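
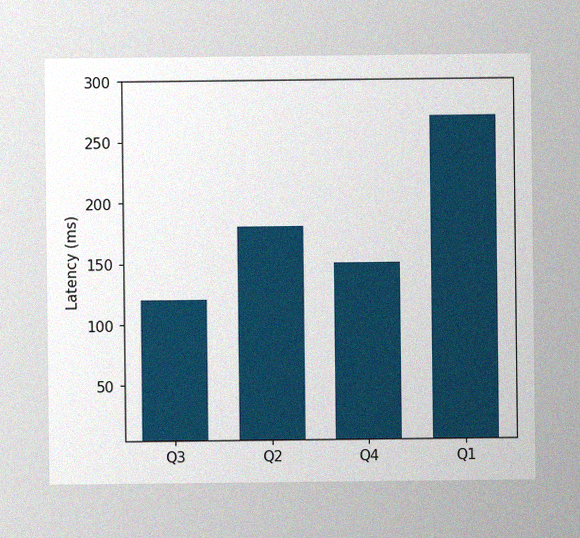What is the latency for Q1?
The image has some photo noise and uneven lighting. Reading along the chart's y-axis, the Q1 bar reaches 270ms.

270ms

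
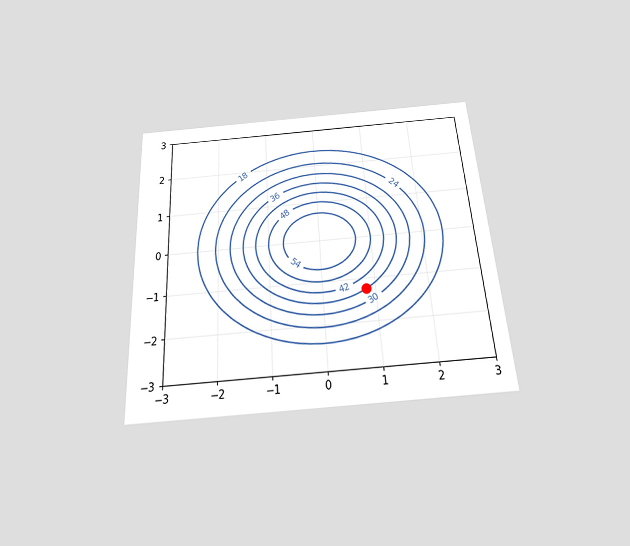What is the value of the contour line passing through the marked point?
The chart is tilted about 4° counter-clockwise and viewed slightly from below. The marked point sits on the contour labelled 36.

36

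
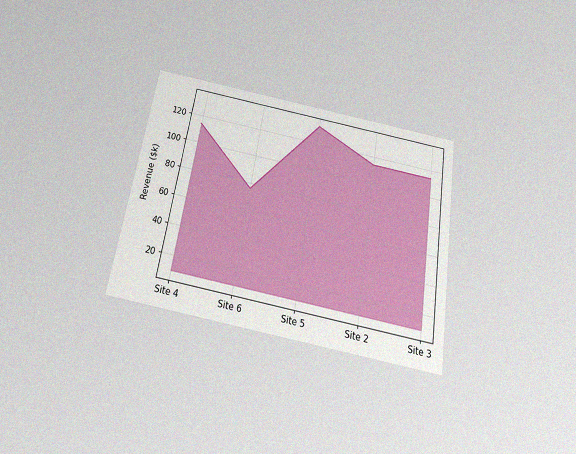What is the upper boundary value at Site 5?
The chart is tilted about 9° clockwise and viewed slightly from below, with some photo noise. At Site 5 the upper boundary is at $133k.

$133k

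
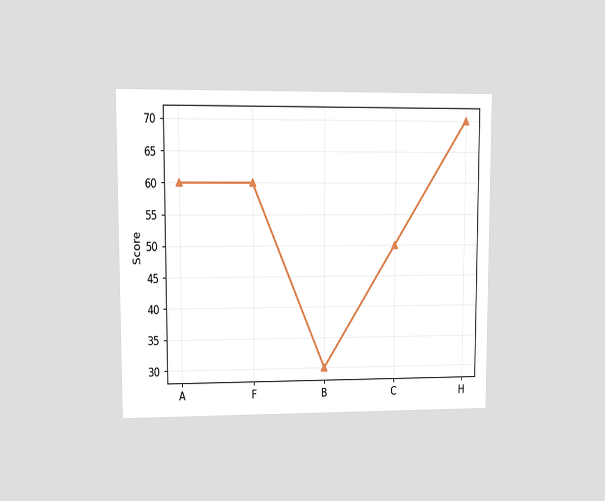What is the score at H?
70

The chart is viewed at a slight angle. At H, the line is at 70.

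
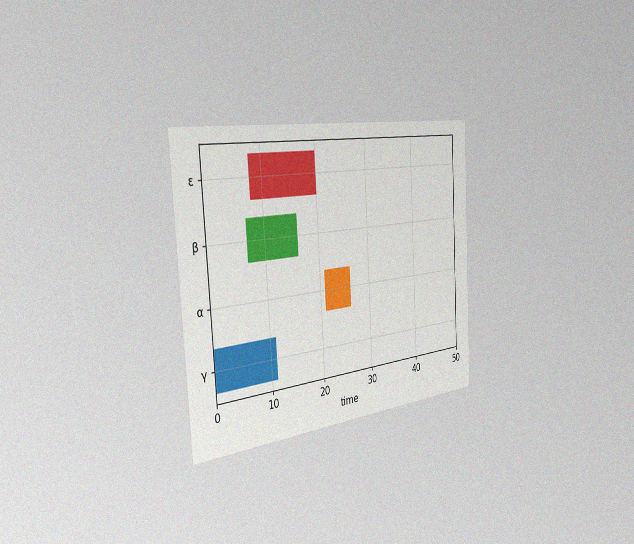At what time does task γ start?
0

The chart is tilted about 3° counter-clockwise and viewed slightly from the left, with some photo noise. The γ bar begins at t=0.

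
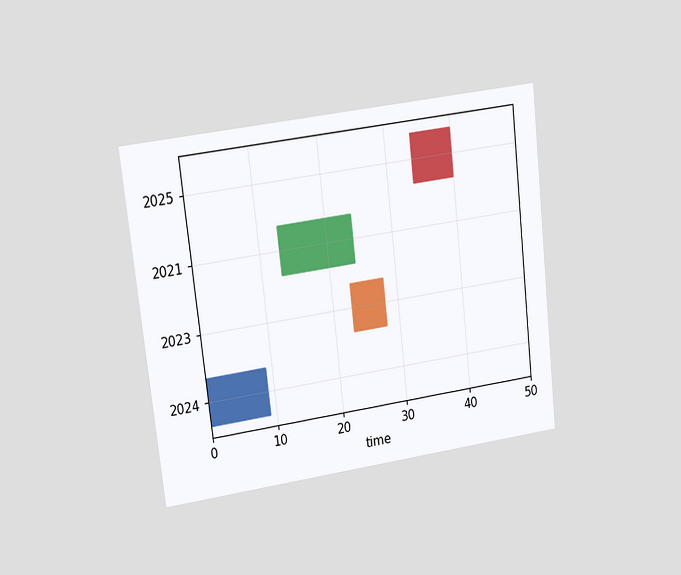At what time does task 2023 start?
23

The chart is tilted about 7° counter-clockwise and viewed at a slight angle. The 2023 bar begins at t=23.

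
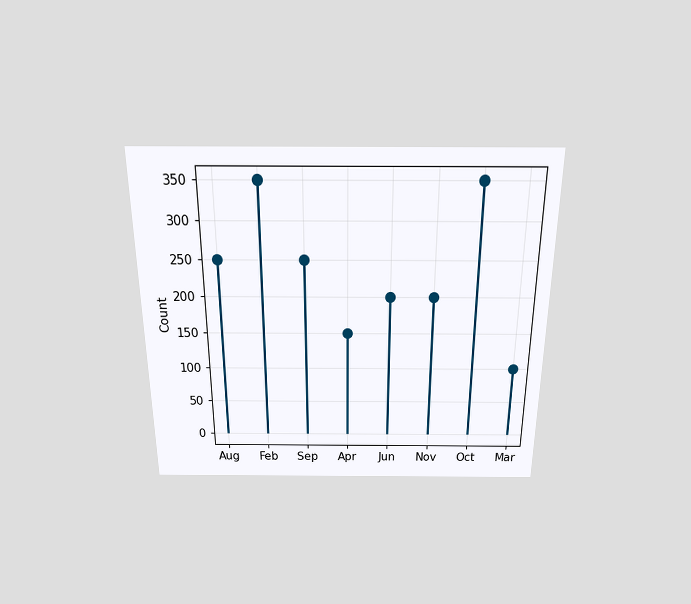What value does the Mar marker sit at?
The chart is viewed slightly from above. The Mar marker sits at 100.

100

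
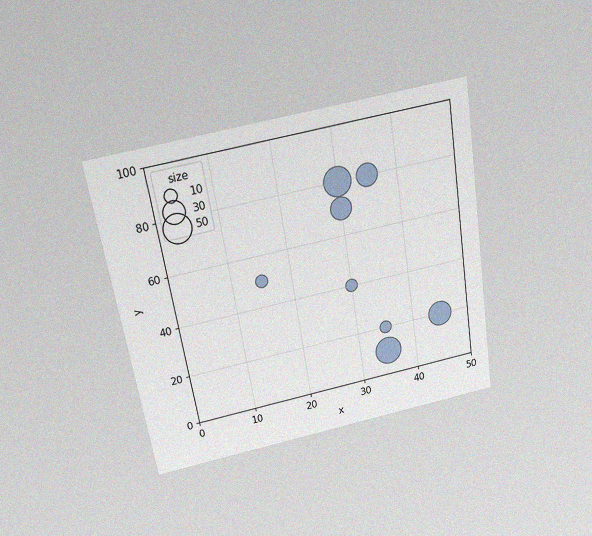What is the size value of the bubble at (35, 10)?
50

The chart is tilted about 9° counter-clockwise and viewed slightly from above, with some photo noise. Matching the bubble at (35, 10) against the size legend gives 50.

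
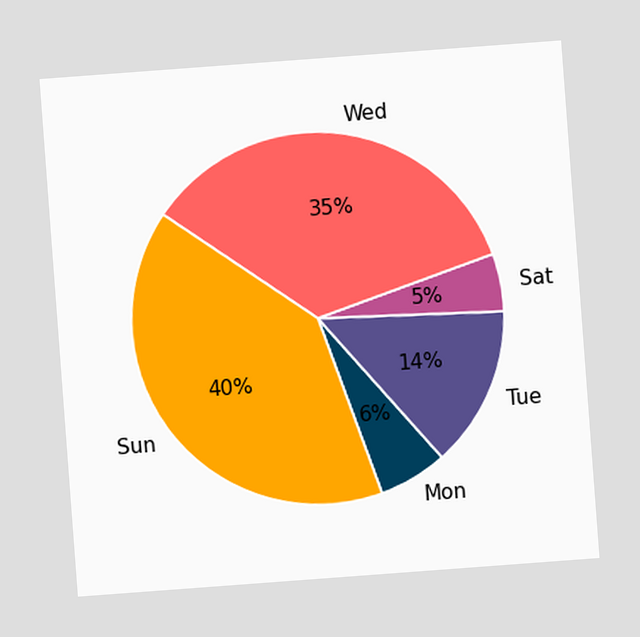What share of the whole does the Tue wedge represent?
14%

The chart is tilted about 4° counter-clockwise. The Tue slice takes up 14% of the pie.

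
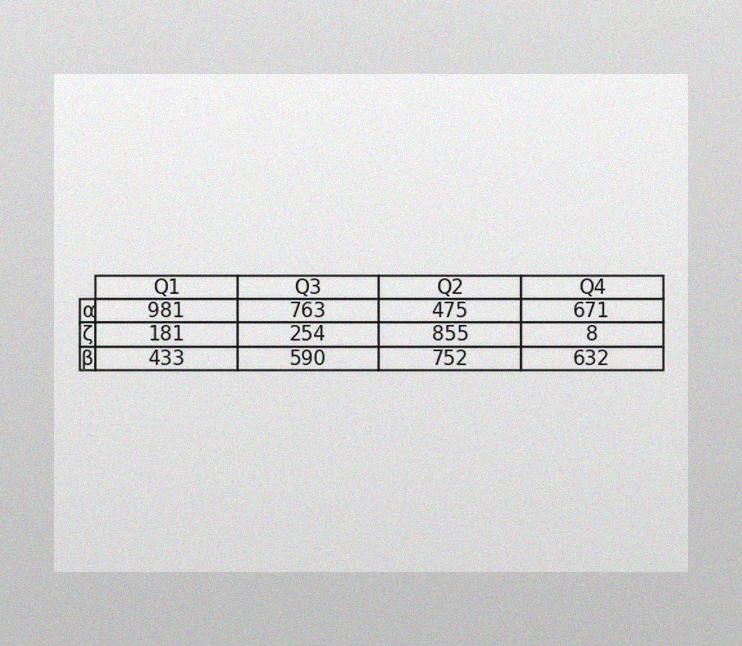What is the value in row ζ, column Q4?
The image has some photo noise and uneven lighting. The (ζ, Q4) cell reads 8.

8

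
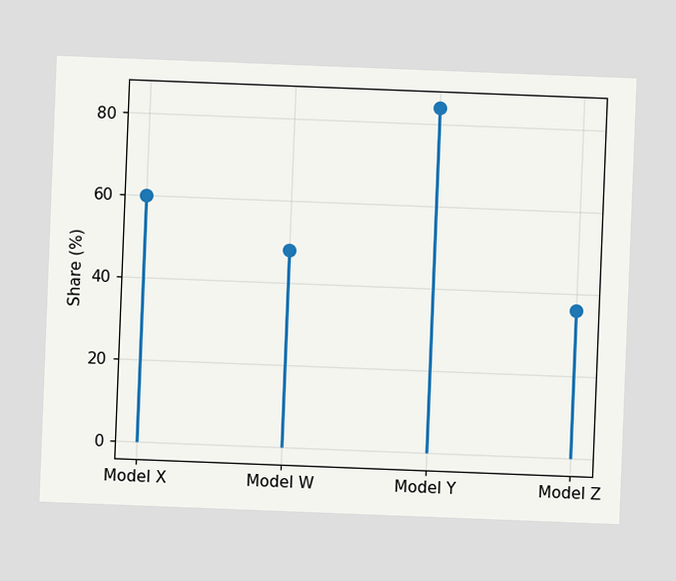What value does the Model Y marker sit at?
The chart is tilted about 2° clockwise. The Model Y marker sits at 84%.

84%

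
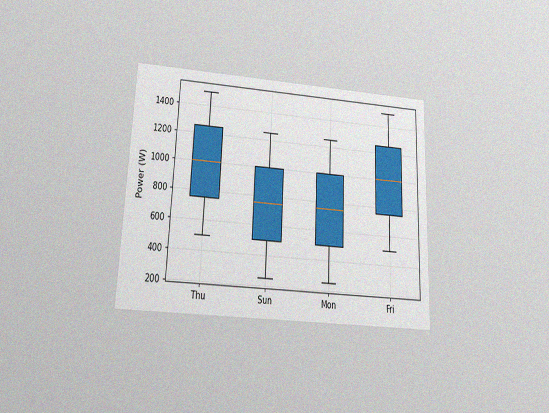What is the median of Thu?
The chart is tilted about 2° clockwise and viewed slightly from below, with some photo noise. The median line in the Thu box sits at 1000W.

1000W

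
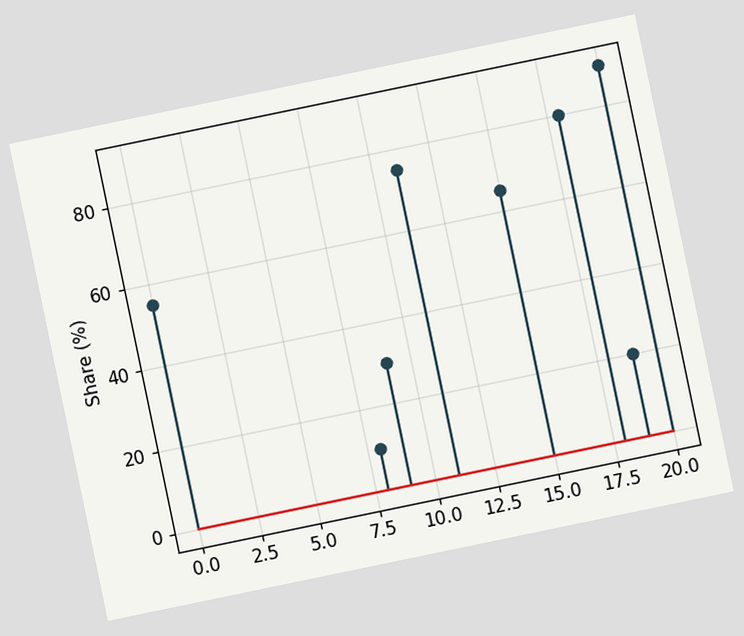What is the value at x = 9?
The chart is tilted about 12° counter-clockwise. The stem at x=9 reaches 30%.

30%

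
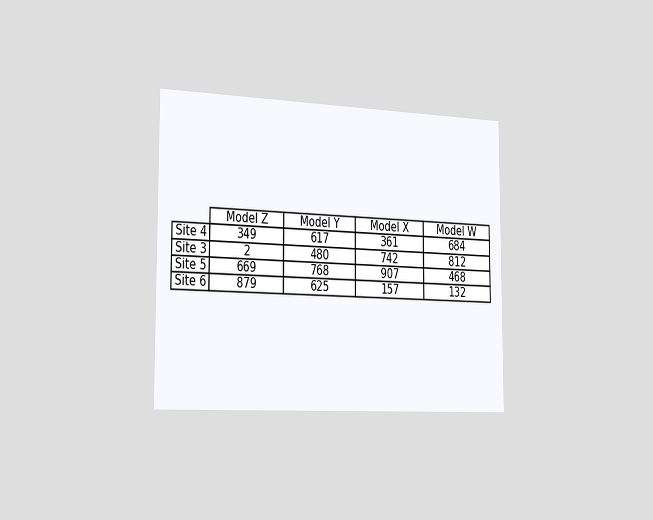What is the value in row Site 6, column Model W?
The chart is viewed slightly from the left. The (Site 6, Model W) cell reads 132.

132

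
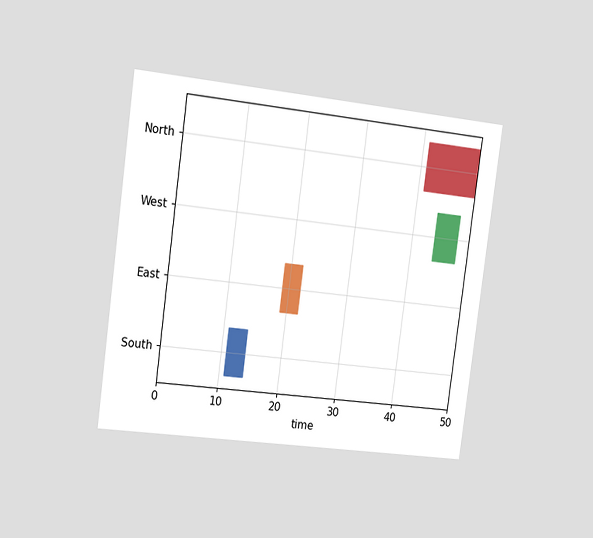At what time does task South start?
11

The chart is tilted about 8° clockwise and viewed slightly from the left. The South bar begins at t=11.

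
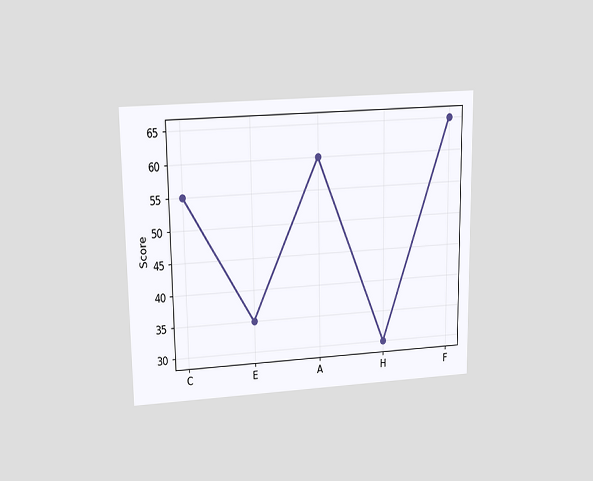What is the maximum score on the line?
65

The chart is viewed slightly from above. The highest point is at F, and reading across to the y-axis gives 65.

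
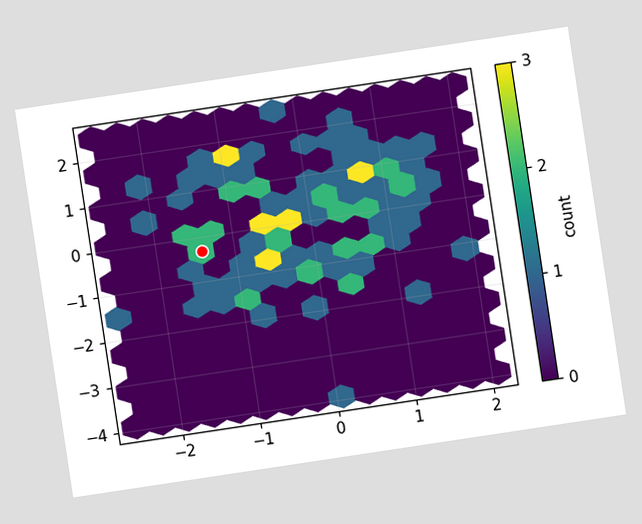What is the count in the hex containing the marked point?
The chart is tilted about 9° counter-clockwise. The marked hex reads 2 on the colorbar.

2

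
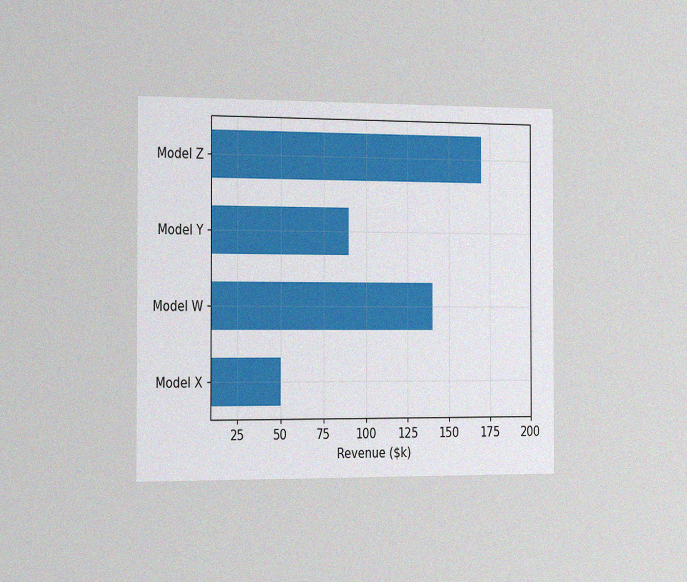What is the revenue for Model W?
The chart is viewed slightly from the left, with some photo noise. Reading along the chart's x-axis, the Model W bar reaches $140k.

$140k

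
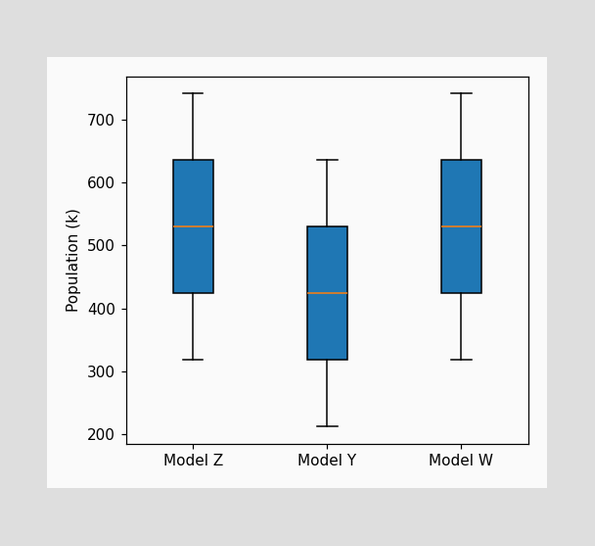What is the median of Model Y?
The median line in the Model Y box sits at 424k.

424k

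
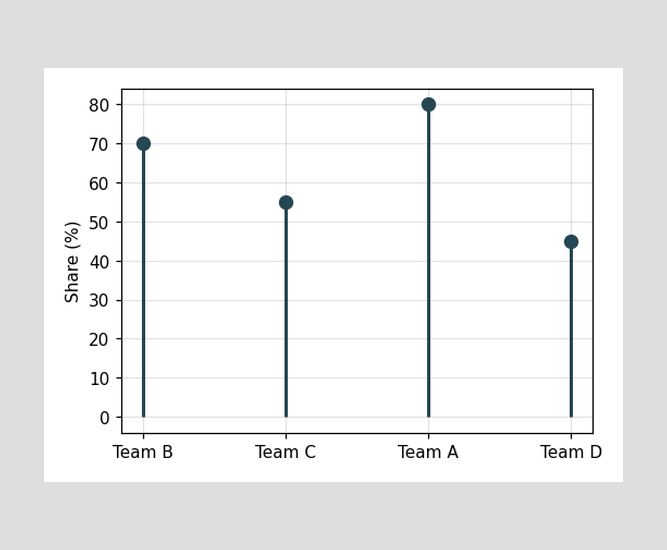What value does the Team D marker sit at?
45%

The Team D marker sits at 45%.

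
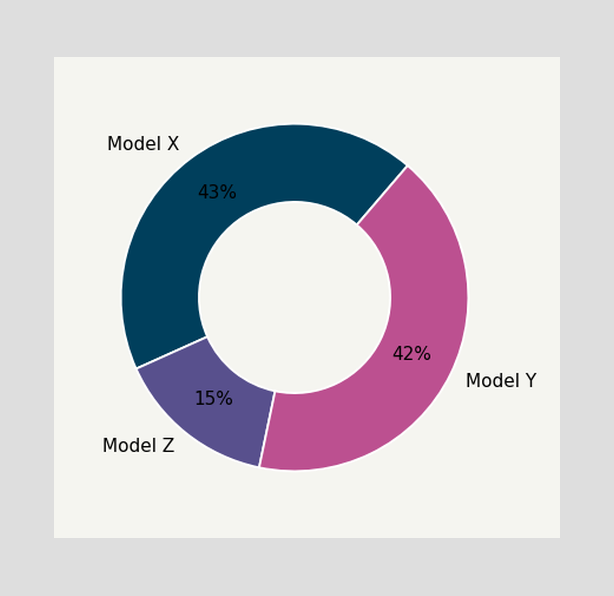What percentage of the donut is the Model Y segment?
The Model Y segment takes up 42% of the ring.

42%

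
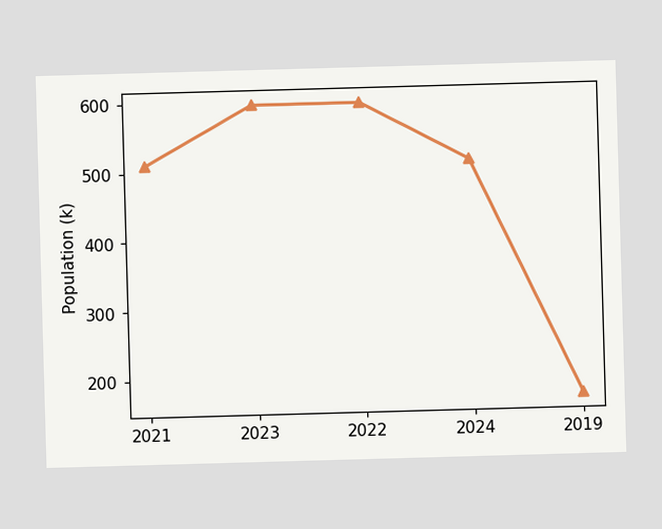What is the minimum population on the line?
170k

The lowest point is at 2019, and reading across to the y-axis gives 170k.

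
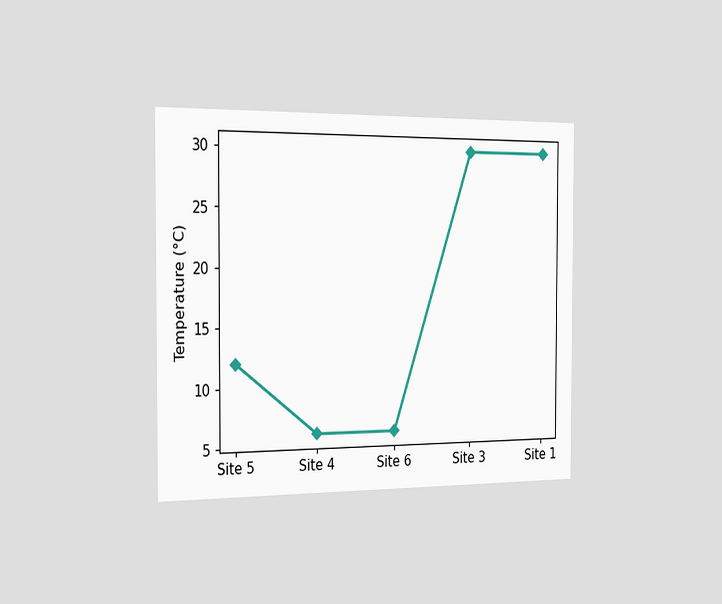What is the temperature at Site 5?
The chart is viewed slightly from the left. At Site 5, the line is at 12°C.

12°C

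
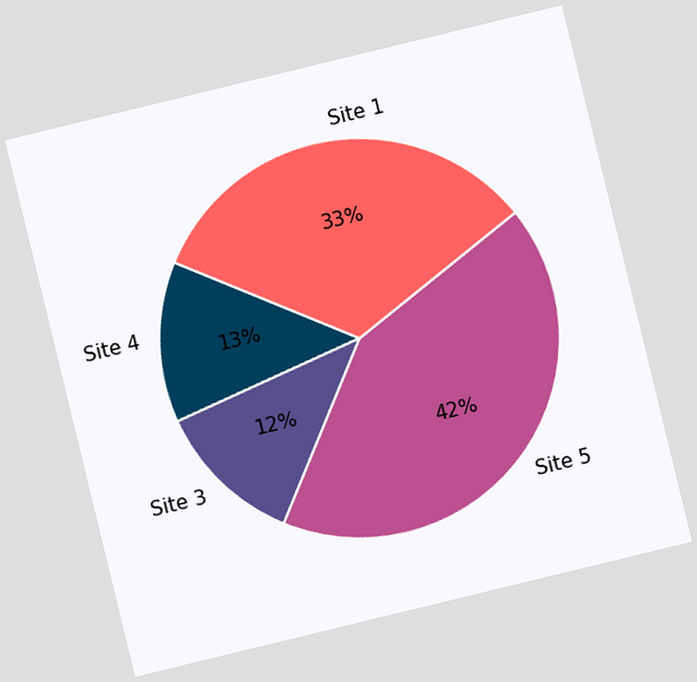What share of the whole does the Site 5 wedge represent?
The chart is tilted about 14° counter-clockwise. The Site 5 slice takes up 42% of the pie.

42%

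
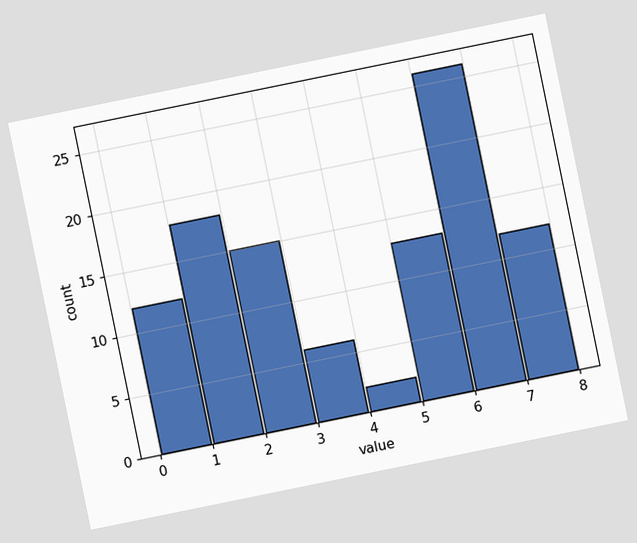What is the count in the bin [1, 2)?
The chart is tilted about 12° counter-clockwise. The [1, 2) bin has height 18.

18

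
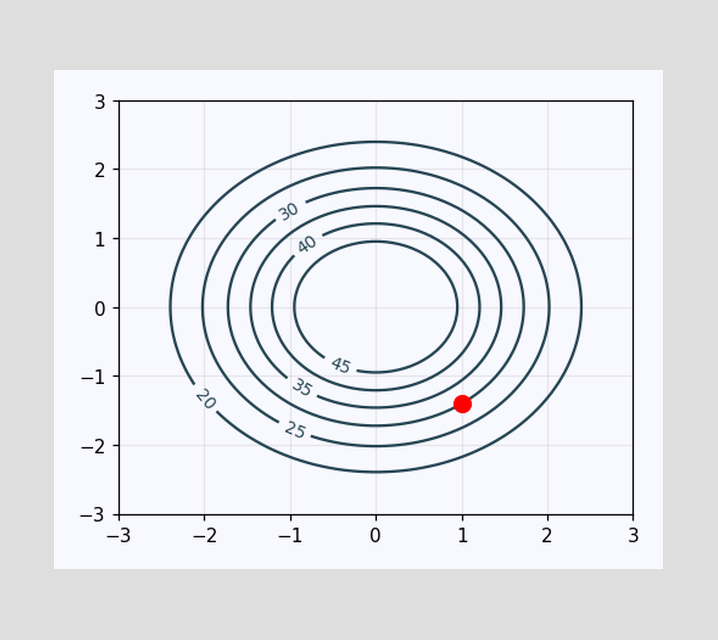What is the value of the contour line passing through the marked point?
The marked point sits on the contour labelled 30.

30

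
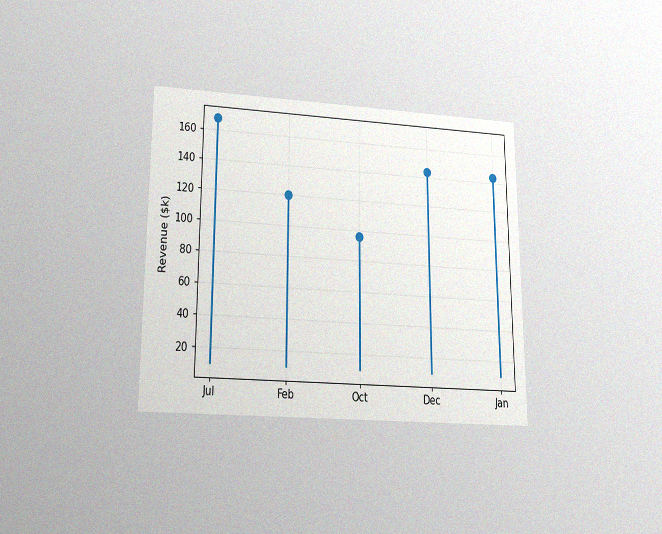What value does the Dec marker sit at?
The chart is viewed slightly from below, with some photo noise. The Dec marker sits at $144k.

$144k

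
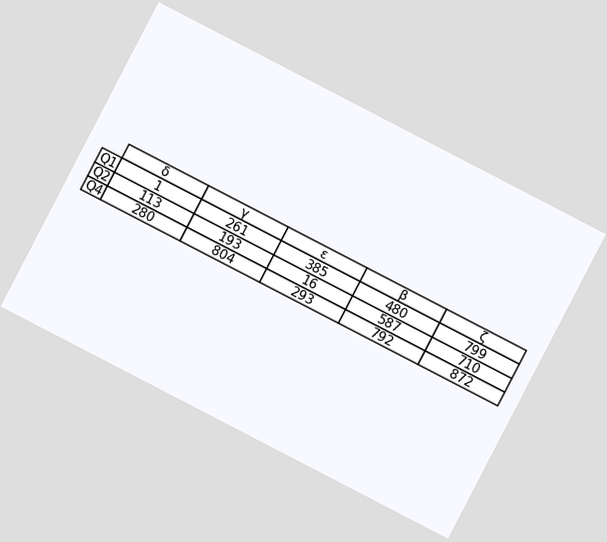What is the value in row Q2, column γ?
The chart is tilted about 27° clockwise. The (Q2, γ) cell reads 193.

193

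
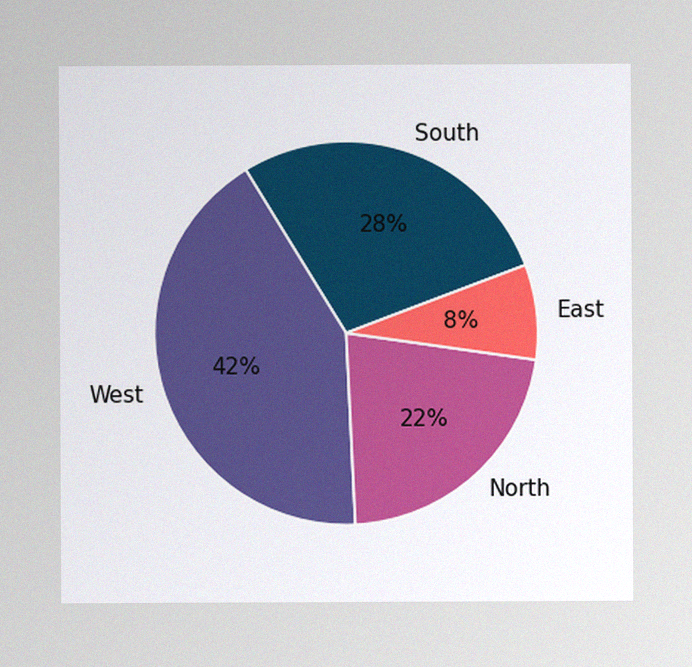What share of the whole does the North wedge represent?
The image has some photo noise and uneven lighting. The North slice takes up 22% of the pie.

22%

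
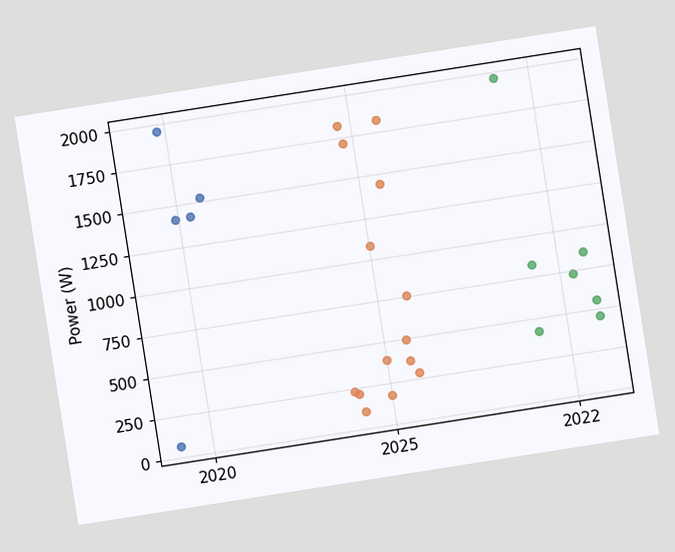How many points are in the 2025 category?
The chart is tilted about 9° counter-clockwise. Counting the markers in the 2025 column gives 14.

14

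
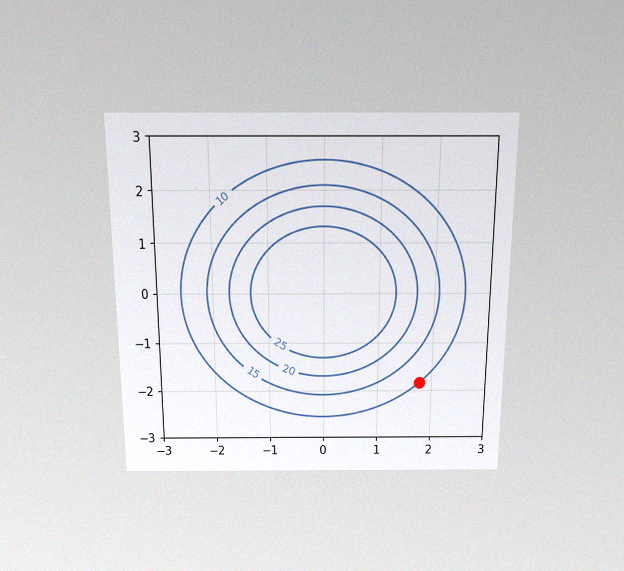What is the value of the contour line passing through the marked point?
10

The chart is viewed slightly from above, with some photo noise. The marked point sits on the contour labelled 10.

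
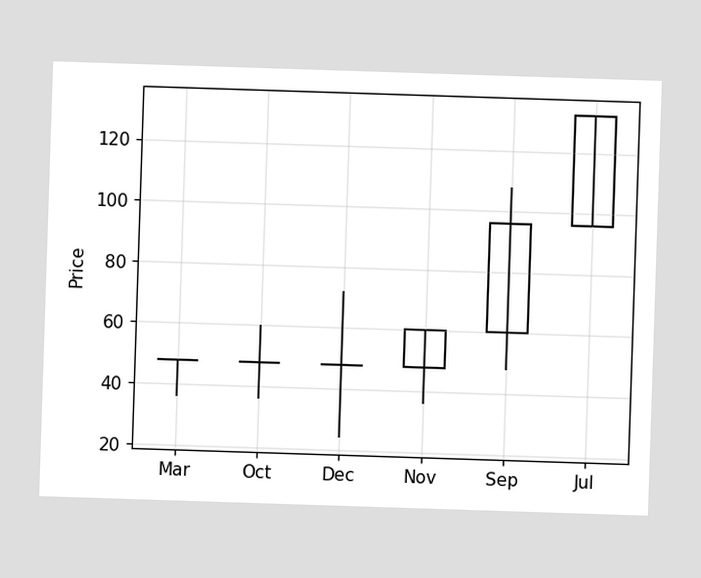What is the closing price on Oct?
48

The Oct candle closes at 48.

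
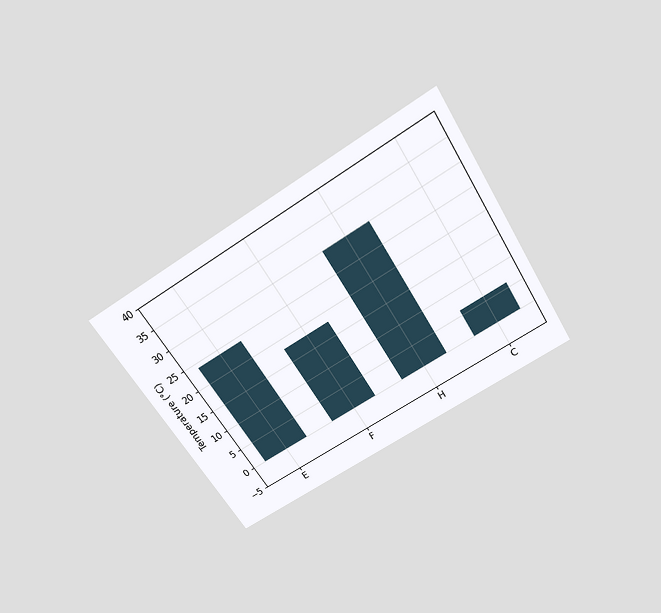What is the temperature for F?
The chart is tilted about 32° counter-clockwise and viewed slightly from above. Reading along the chart's y-axis, the F bar reaches 18°C.

18°C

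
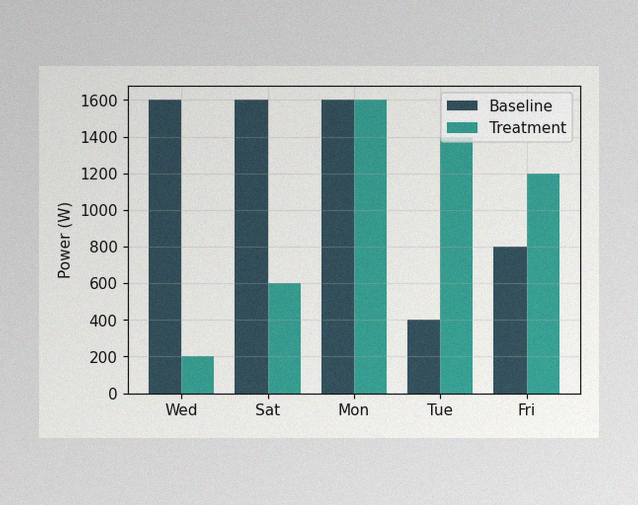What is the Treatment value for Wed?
The image has some photo noise and uneven lighting. The Treatment bar at Wed reaches 200W on the y-axis.

200W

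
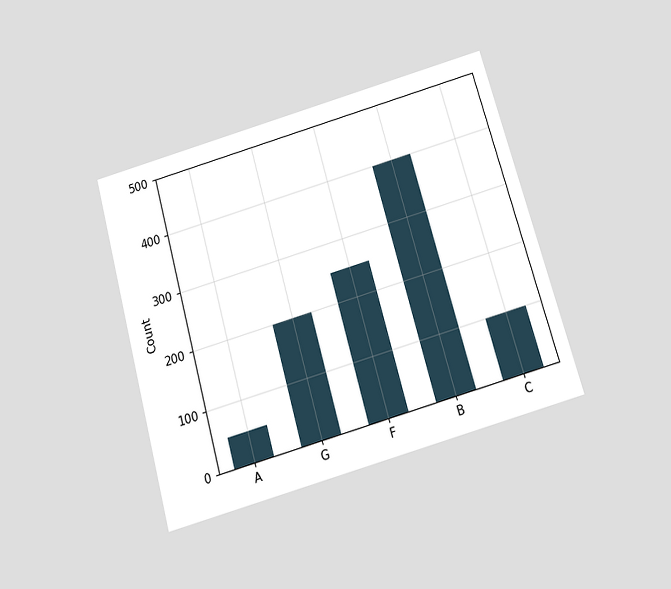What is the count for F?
The chart is tilted about 16° counter-clockwise and viewed slightly from below. Reading along the chart's y-axis, the F bar reaches 250.

250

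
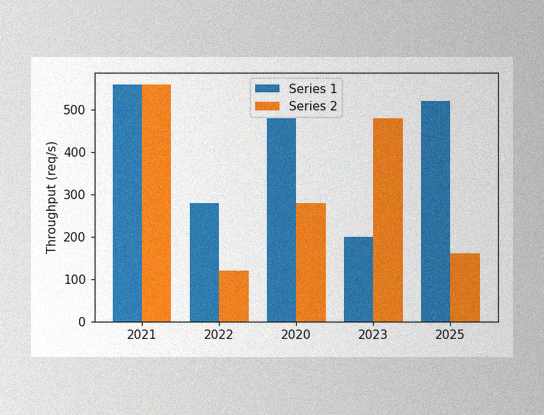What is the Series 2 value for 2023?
480req/s

The image has some photo noise and uneven lighting. The Series 2 bar at 2023 reaches 480req/s on the y-axis.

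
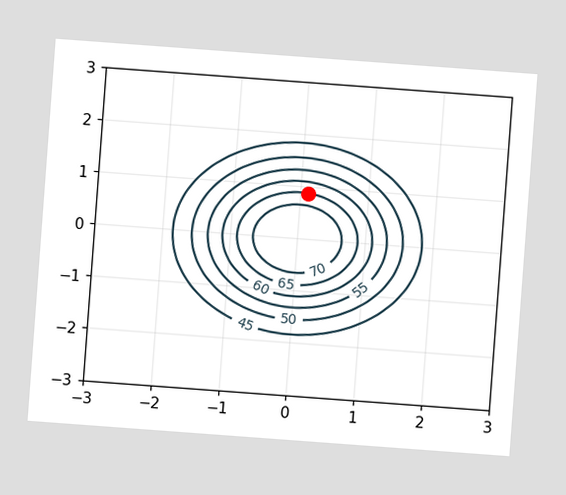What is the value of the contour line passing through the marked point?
The chart is tilted about 4° clockwise. The marked point sits on the contour labelled 65.

65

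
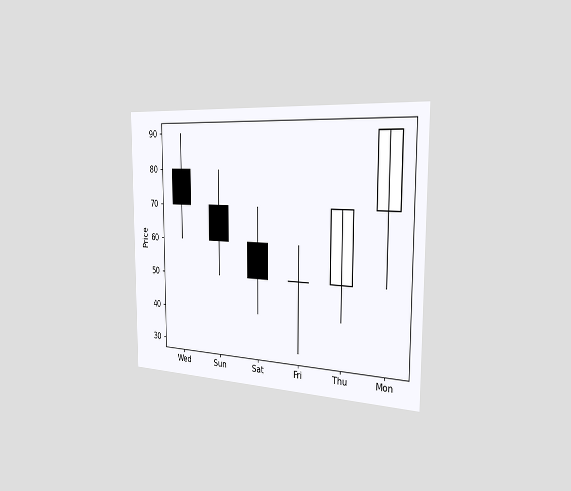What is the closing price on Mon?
The chart is viewed slightly from the right. The Mon candle closes at 90.

90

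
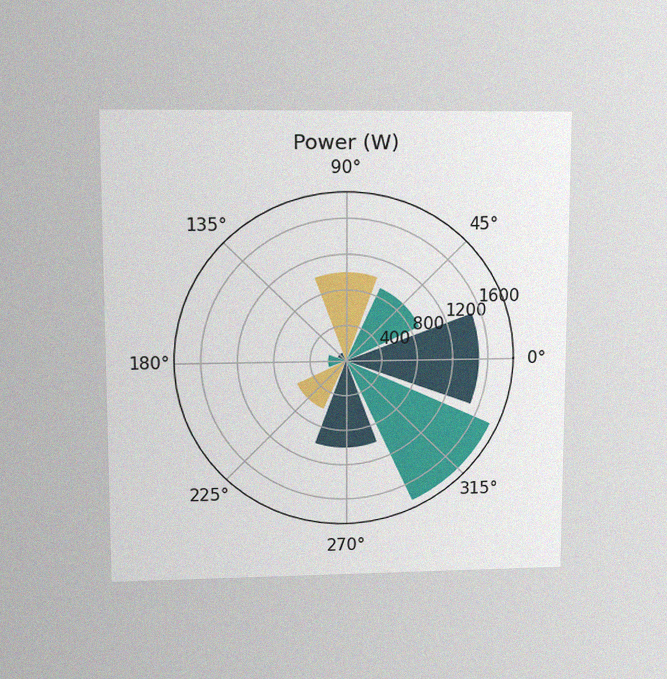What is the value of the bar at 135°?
The chart is viewed at a slight angle, with some photo noise. The bar at 135° reaches 100W on the radial axis.

100W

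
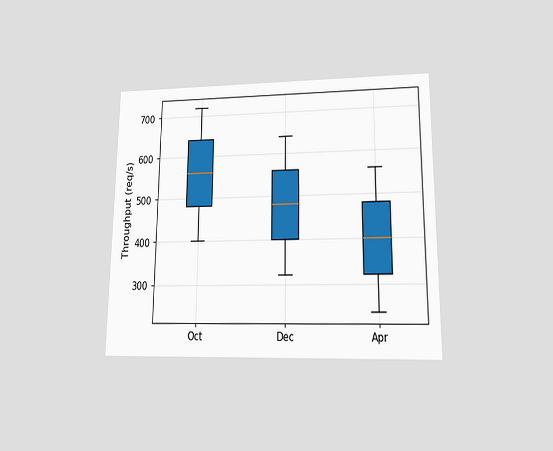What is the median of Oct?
The chart is viewed at a slight angle. The median line in the Oct box sits at 560req/s.

560req/s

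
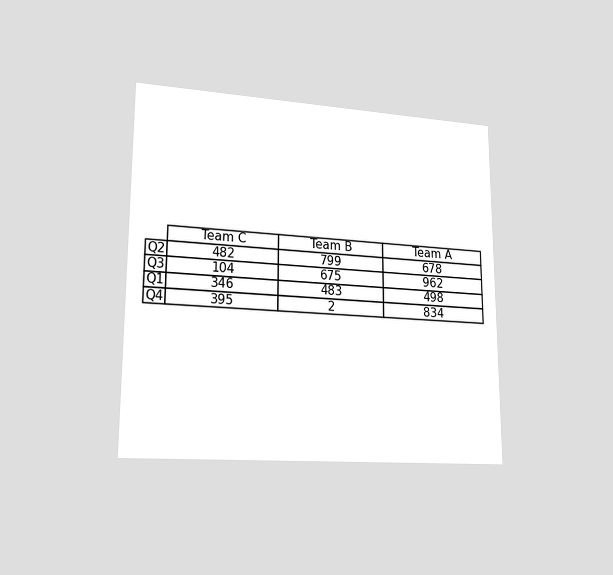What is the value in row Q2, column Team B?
799

The chart is viewed at a slight angle. The (Q2, Team B) cell reads 799.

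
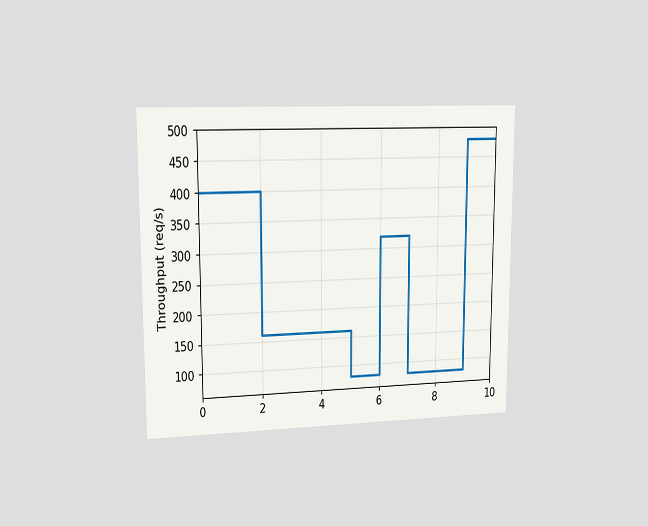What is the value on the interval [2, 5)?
The chart is viewed slightly from the left. On [2, 5) the step sits at 160req/s.

160req/s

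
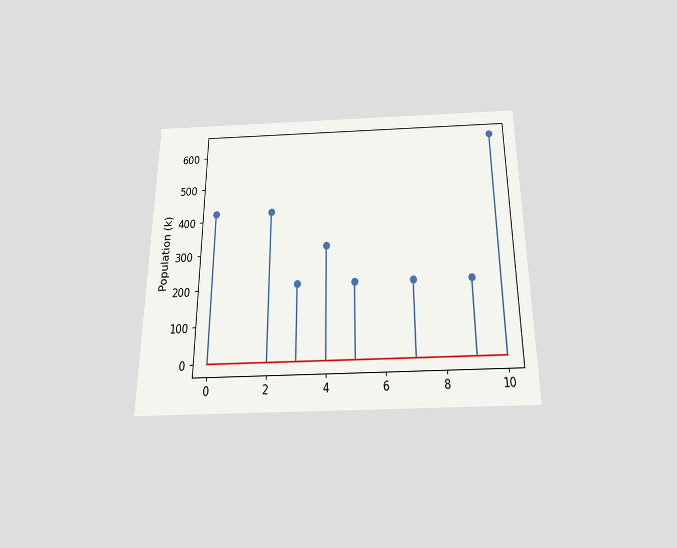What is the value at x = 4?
The chart is viewed slightly from below. The stem at x=4 reaches 318k.

318k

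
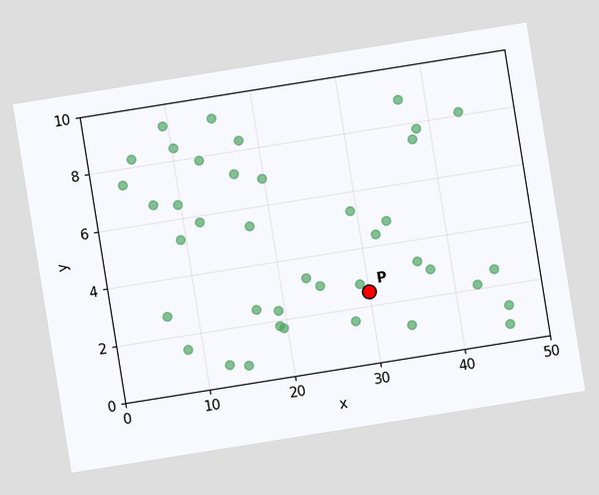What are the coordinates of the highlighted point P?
(30, 2.5)

The chart is tilted about 9° counter-clockwise. Following the gridlines from P to each axis, P sits at (30, 2.5).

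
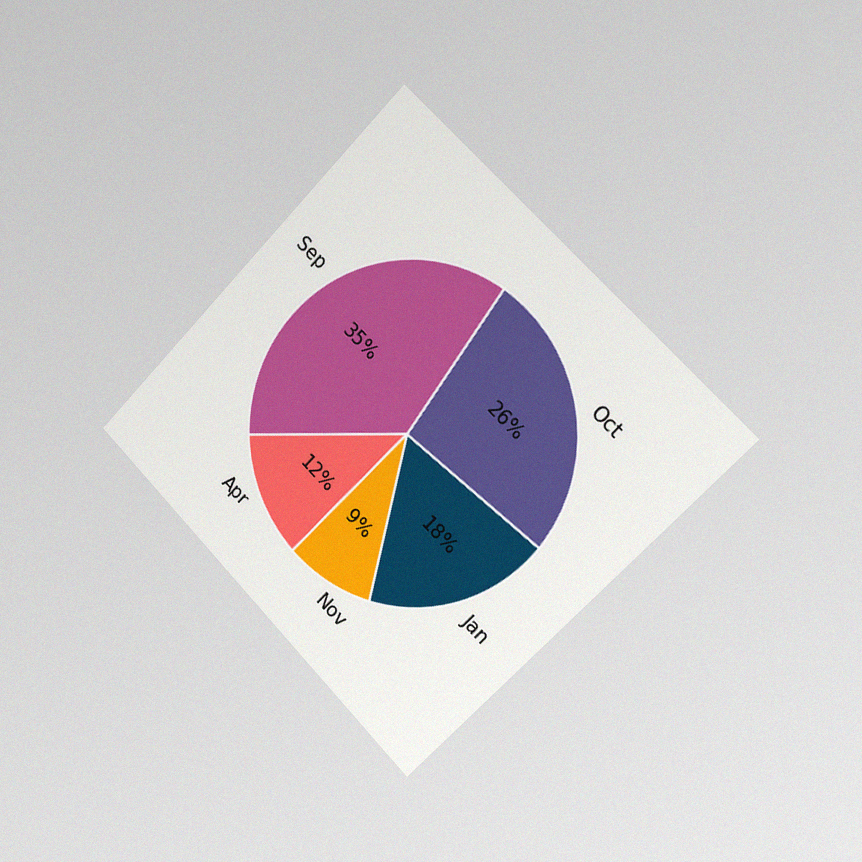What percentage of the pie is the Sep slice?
The chart is tilted about 45° clockwise and viewed slightly from the right, with some photo noise. The Sep slice takes up 35% of the pie.

35%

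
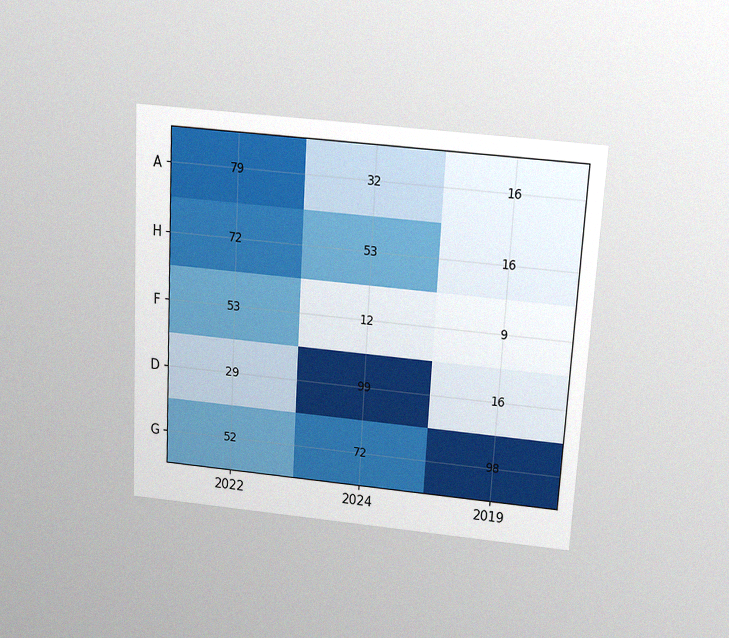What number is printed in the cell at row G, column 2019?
98

The chart is tilted about 3° clockwise and viewed slightly from above, with some photo noise. The (G, 2019) cell reads 98.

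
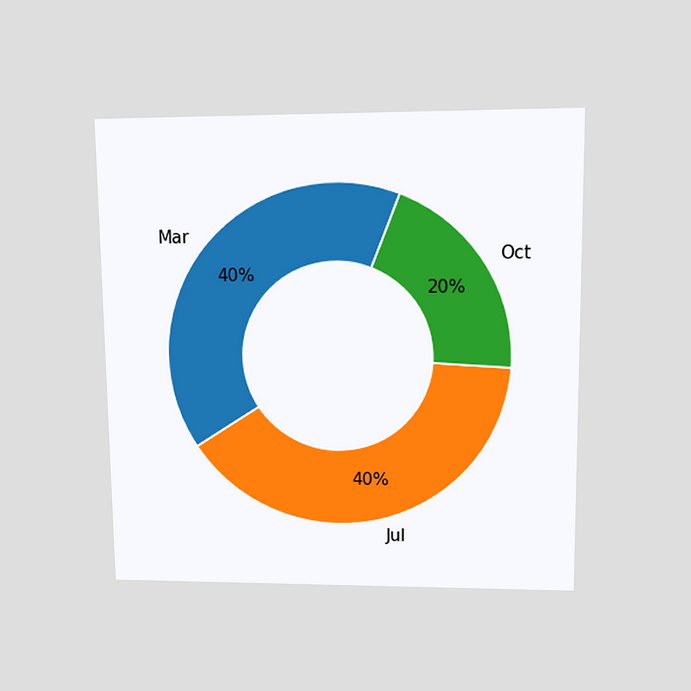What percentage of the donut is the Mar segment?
40%

The chart is viewed at a slight angle. The Mar segment takes up 40% of the ring.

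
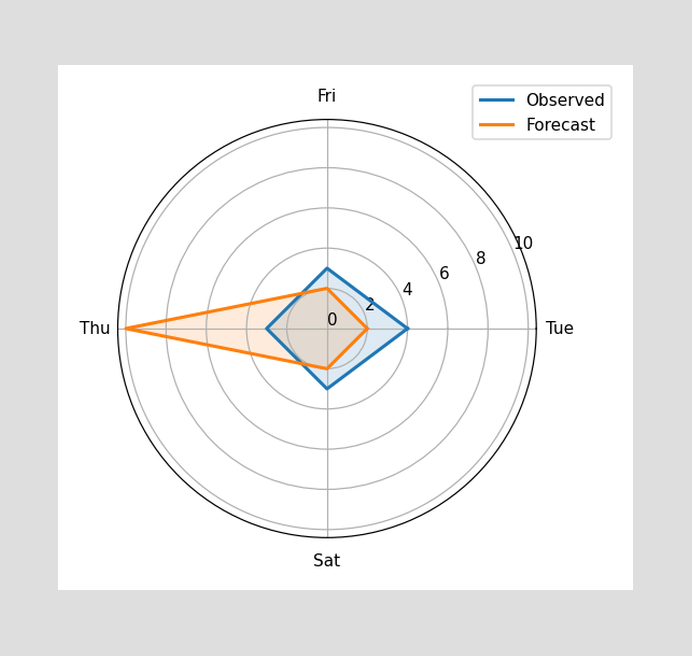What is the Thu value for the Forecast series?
On the Thu axis, Forecast reaches 10.

10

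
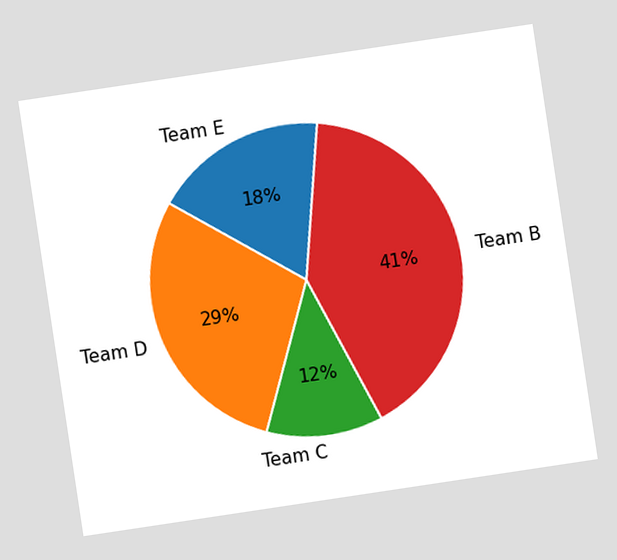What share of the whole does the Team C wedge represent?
The chart is tilted about 9° counter-clockwise. The Team C slice takes up 12% of the pie.

12%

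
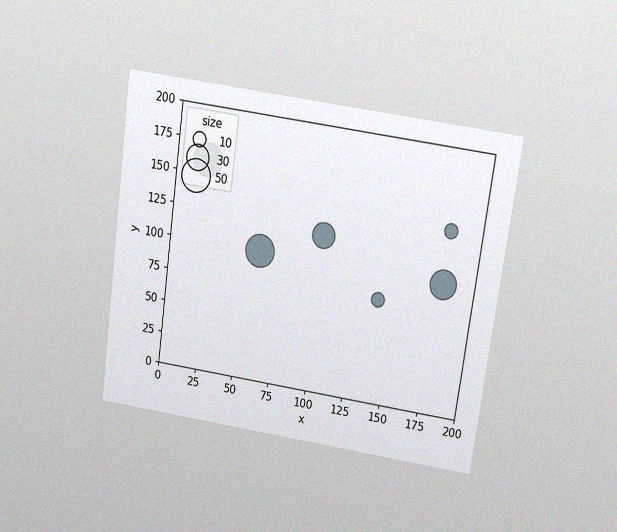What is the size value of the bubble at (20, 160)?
The chart is tilted about 8° clockwise and viewed slightly from above, with some photo noise. Matching the bubble at (20, 160) against the size legend gives 50.

50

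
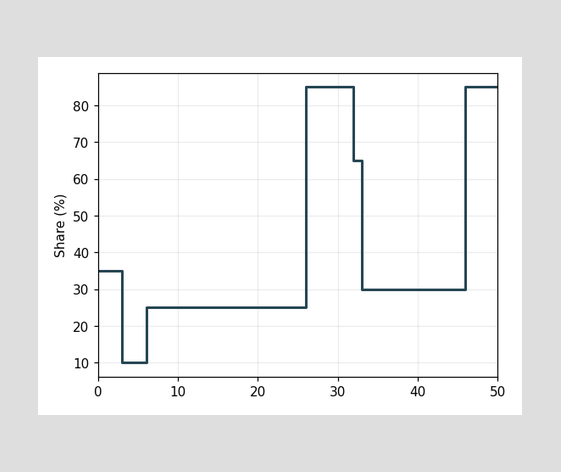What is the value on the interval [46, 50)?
On [46, 50) the step sits at 85%.

85%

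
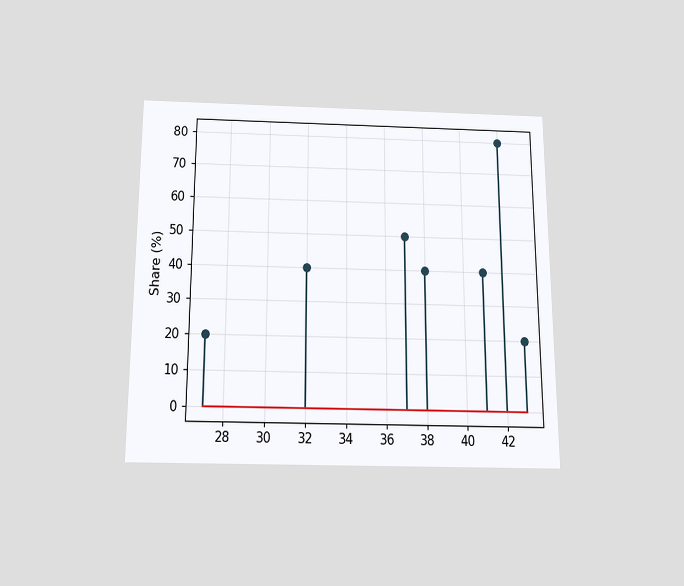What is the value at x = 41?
40%

The chart is viewed slightly from below. The stem at x=41 reaches 40%.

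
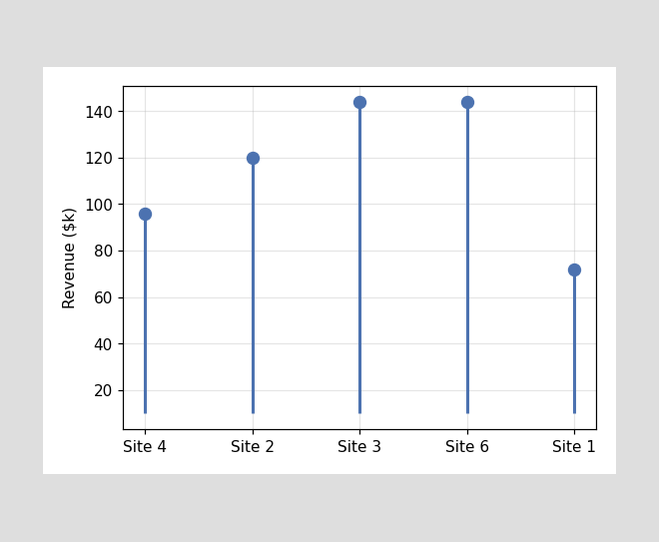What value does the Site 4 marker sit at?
The Site 4 marker sits at $96k.

$96k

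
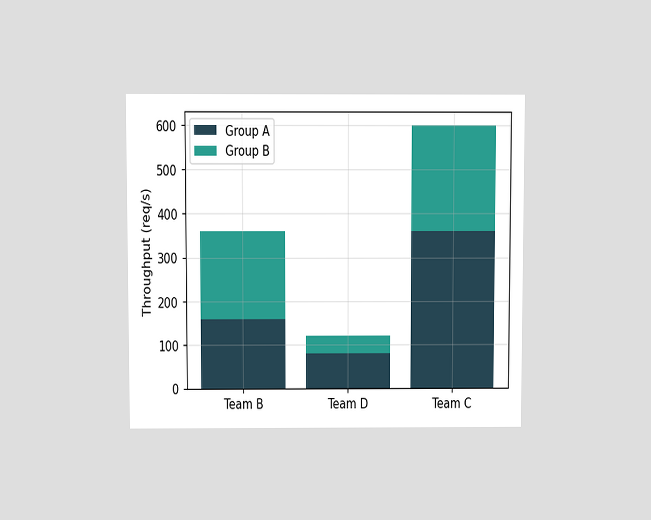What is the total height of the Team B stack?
360req/s

The chart is viewed slightly from above. The Team B stack's top reaches 360req/s on the y-axis.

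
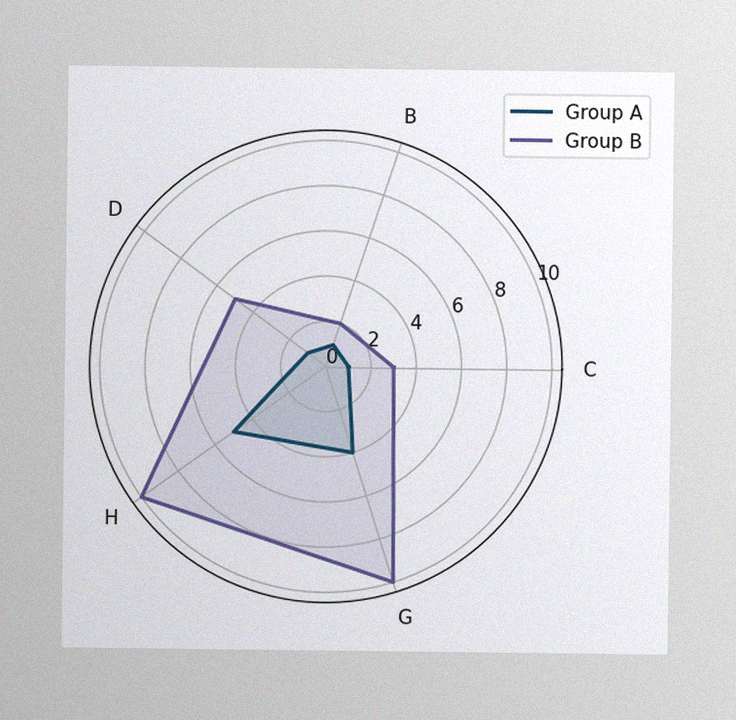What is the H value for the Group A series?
5

The image has some photo noise and uneven lighting. On the H axis, Group A reaches 5.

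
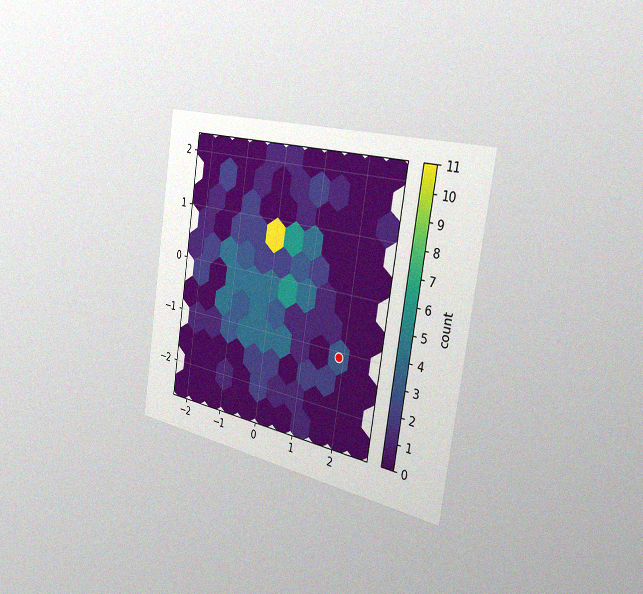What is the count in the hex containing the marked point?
The chart is tilted about 9° clockwise and viewed slightly from the right, with some photo noise. The marked hex reads 3 on the colorbar.

3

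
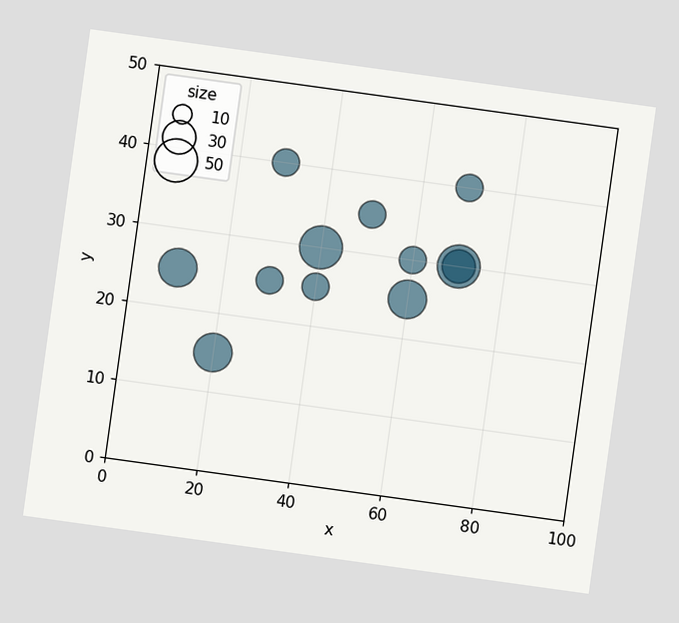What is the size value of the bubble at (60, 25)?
40

The chart is tilted about 8° clockwise. Matching the bubble at (60, 25) against the size legend gives 40.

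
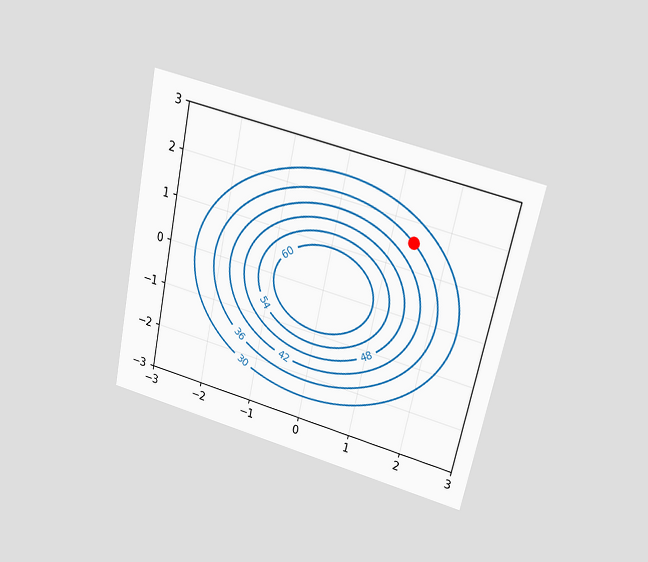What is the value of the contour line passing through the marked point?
The chart is tilted about 12° clockwise and viewed slightly from above. The marked point sits on the contour labelled 36.

36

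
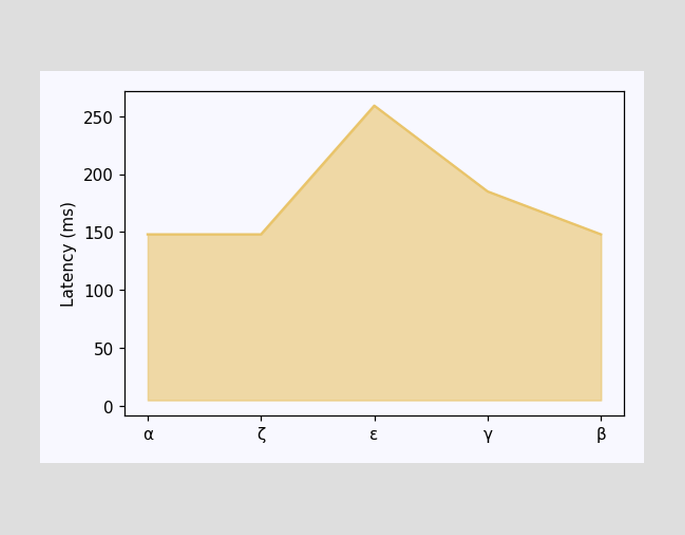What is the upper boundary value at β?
At β the upper boundary is at 148ms.

148ms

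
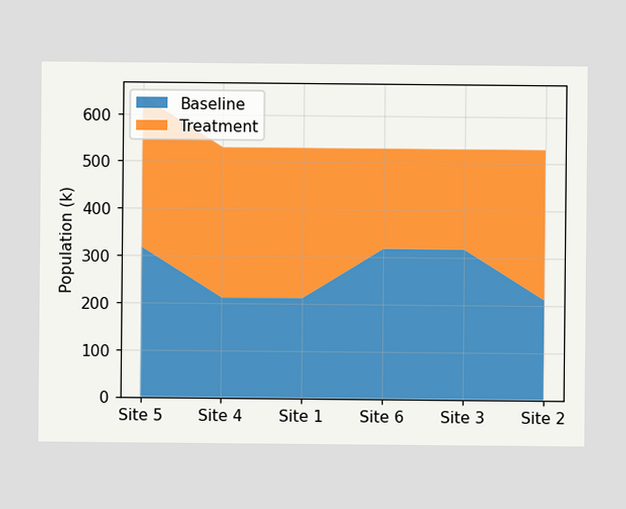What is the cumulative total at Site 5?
636k

The stacked total at Site 5 reaches 636k.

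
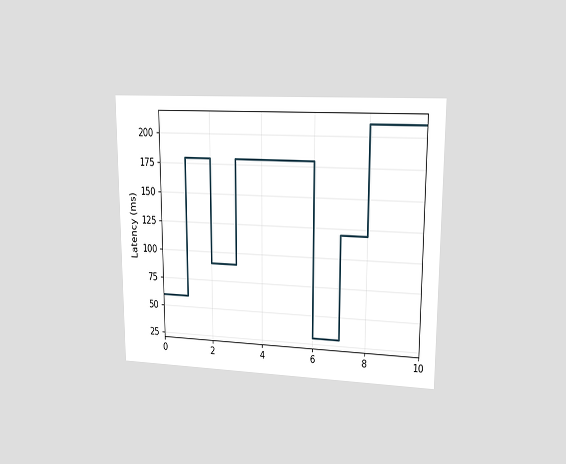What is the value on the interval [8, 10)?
210ms

The chart is viewed at a slight angle. On [8, 10) the step sits at 210ms.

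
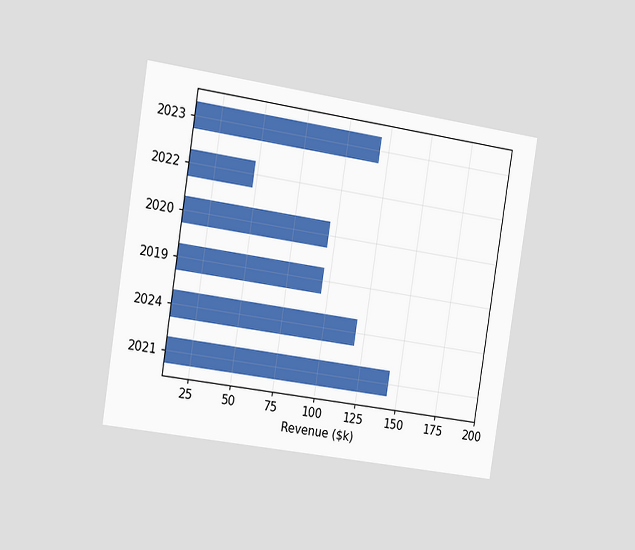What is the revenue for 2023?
The chart is tilted about 9° clockwise and viewed slightly from the left. Reading along the chart's x-axis, the 2023 bar reaches $120k.

$120k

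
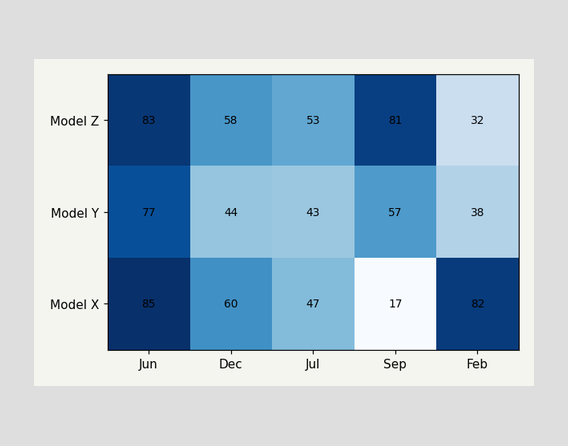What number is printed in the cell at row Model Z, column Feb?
The (Model Z, Feb) cell reads 32.

32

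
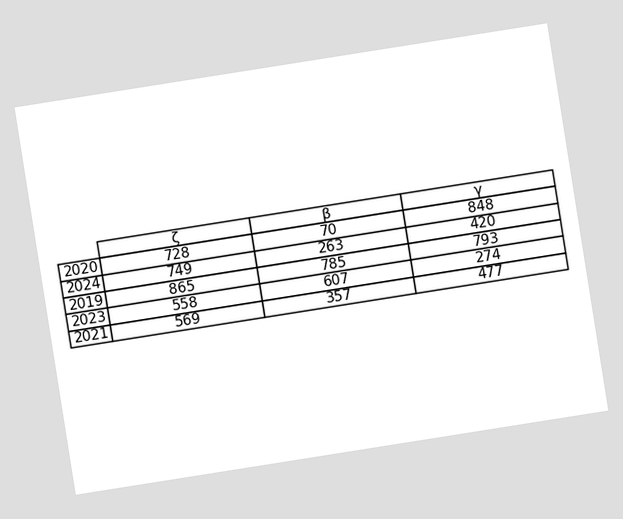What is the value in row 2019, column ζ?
The chart is tilted about 9° counter-clockwise. The (2019, ζ) cell reads 865.

865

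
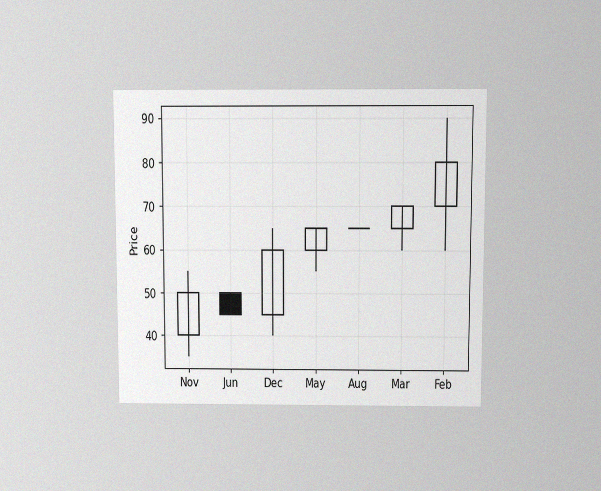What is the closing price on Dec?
60

The chart is viewed slightly from above, with some photo noise. The Dec candle closes at 60.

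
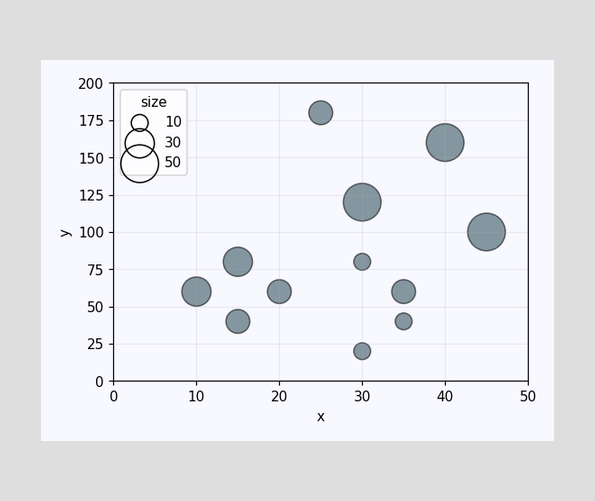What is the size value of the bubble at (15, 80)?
30

Matching the bubble at (15, 80) against the size legend gives 30.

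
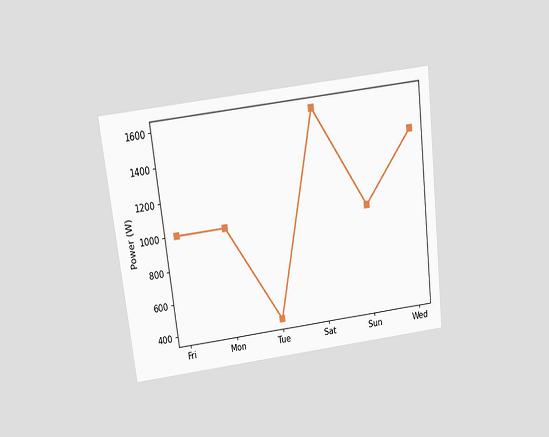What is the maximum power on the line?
1600W

The chart is tilted about 7° counter-clockwise and viewed slightly from above. The highest point is at Sat, and reading across to the y-axis gives 1600W.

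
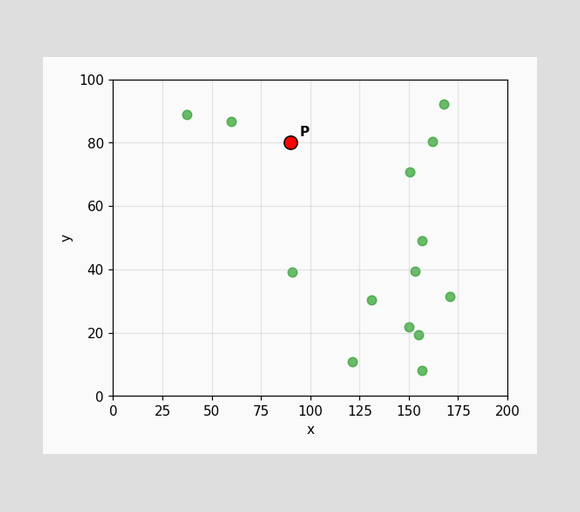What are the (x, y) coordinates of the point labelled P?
(90, 80)

Following the gridlines from P to each axis, P sits at (90, 80).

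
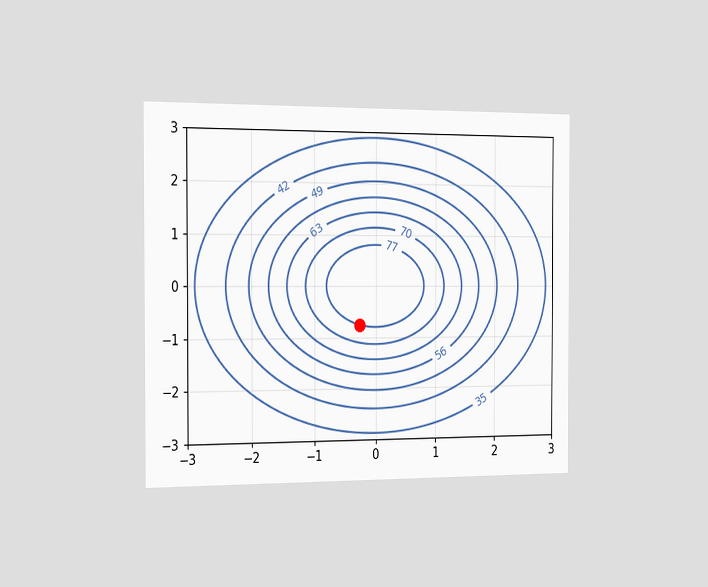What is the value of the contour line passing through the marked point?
The chart is viewed slightly from the left. The marked point sits on the contour labelled 77.

77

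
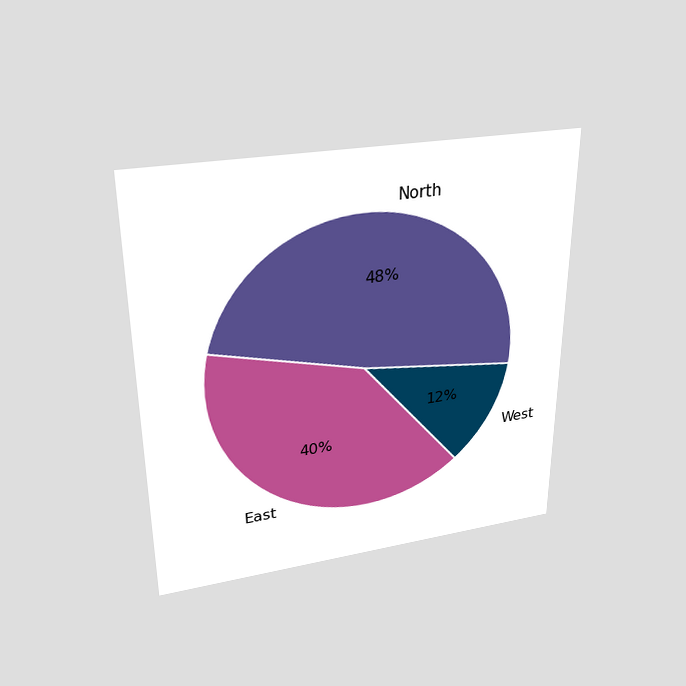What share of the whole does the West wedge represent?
12%

The chart is viewed slightly from above. The West slice takes up 12% of the pie.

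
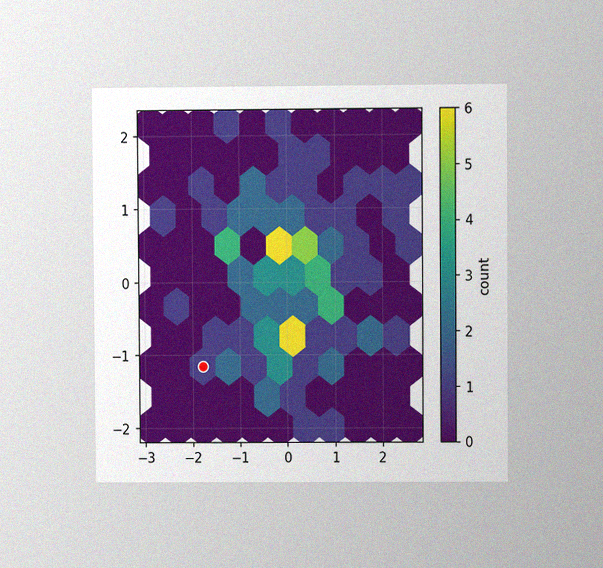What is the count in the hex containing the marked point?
The chart is viewed at a slight angle, with some photo noise. The marked hex reads 1 on the colorbar.

1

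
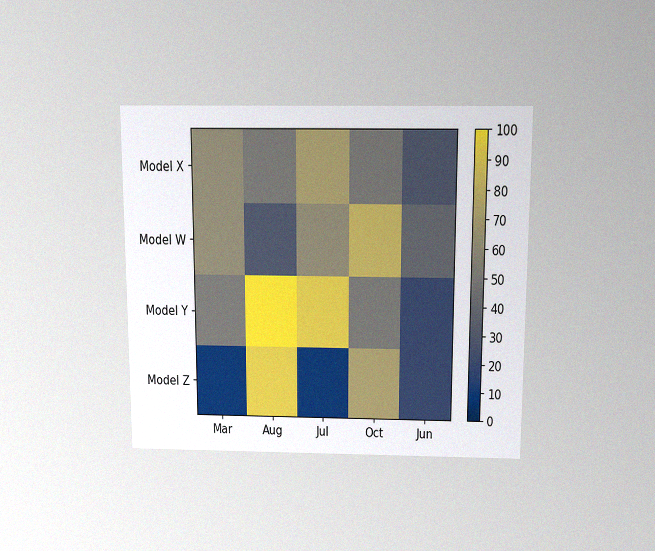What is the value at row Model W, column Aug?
30

The chart is viewed slightly from above, with some photo noise. Matching cell (Model W, Aug) against the colorbar gives 30.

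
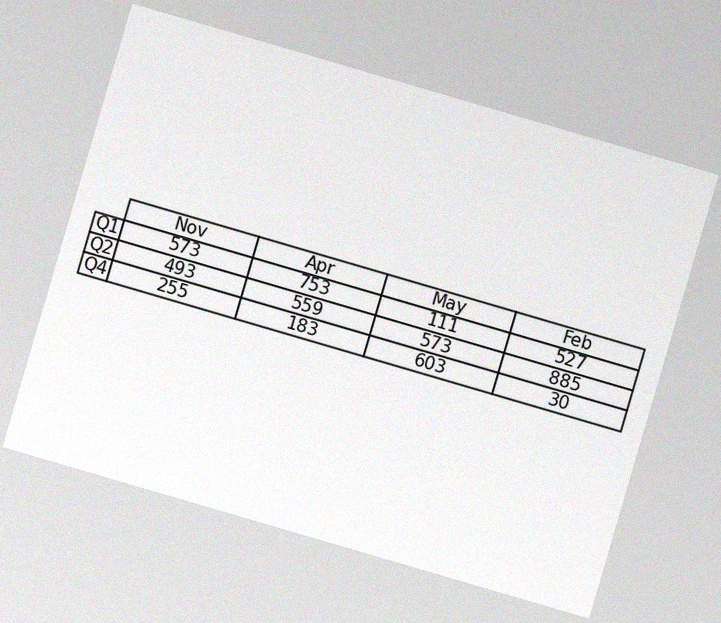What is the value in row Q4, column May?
The chart is tilted about 16° clockwise, with some photo noise. The (Q4, May) cell reads 603.

603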